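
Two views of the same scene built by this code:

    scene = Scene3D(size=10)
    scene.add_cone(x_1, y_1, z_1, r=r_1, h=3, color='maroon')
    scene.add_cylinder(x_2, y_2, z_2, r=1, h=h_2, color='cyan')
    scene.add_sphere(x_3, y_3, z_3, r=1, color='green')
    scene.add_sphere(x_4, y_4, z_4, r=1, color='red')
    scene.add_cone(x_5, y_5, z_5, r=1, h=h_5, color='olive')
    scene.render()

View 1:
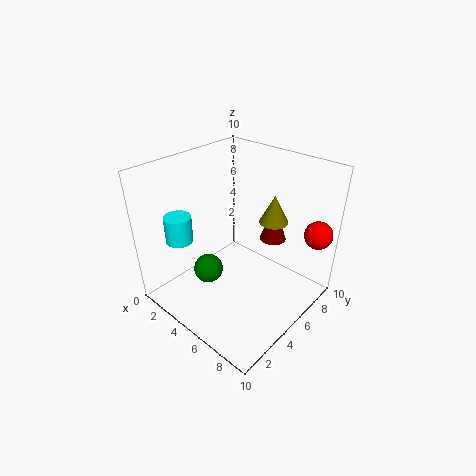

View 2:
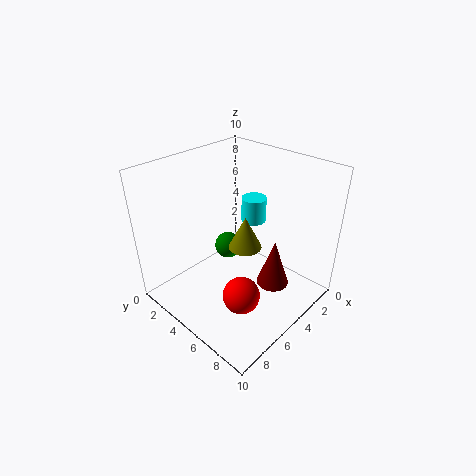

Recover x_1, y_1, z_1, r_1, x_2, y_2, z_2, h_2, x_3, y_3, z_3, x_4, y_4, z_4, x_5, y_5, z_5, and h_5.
x_1 = 5.5
y_1 = 8.5
z_1 = 3.5
r_1 = 1
x_2 = 1
y_2 = 3
z_2 = 4
h_2 = 2
x_3 = 4
y_3 = 3
z_3 = 3
x_4 = 9
y_4 = 9
z_4 = 5
x_5 = 6.5
y_5 = 7
z_5 = 6
h_5 = 2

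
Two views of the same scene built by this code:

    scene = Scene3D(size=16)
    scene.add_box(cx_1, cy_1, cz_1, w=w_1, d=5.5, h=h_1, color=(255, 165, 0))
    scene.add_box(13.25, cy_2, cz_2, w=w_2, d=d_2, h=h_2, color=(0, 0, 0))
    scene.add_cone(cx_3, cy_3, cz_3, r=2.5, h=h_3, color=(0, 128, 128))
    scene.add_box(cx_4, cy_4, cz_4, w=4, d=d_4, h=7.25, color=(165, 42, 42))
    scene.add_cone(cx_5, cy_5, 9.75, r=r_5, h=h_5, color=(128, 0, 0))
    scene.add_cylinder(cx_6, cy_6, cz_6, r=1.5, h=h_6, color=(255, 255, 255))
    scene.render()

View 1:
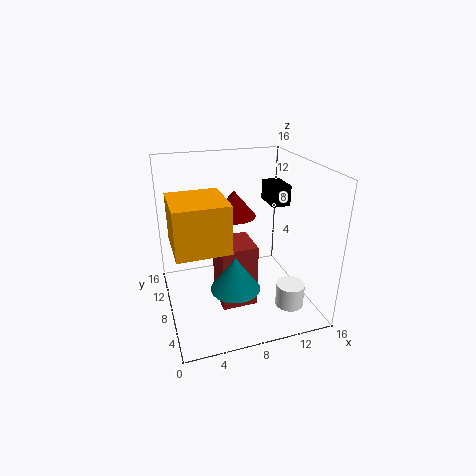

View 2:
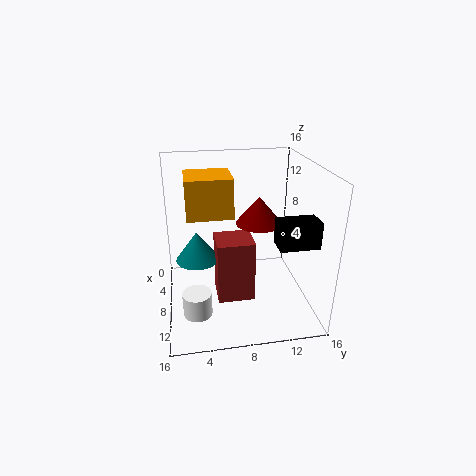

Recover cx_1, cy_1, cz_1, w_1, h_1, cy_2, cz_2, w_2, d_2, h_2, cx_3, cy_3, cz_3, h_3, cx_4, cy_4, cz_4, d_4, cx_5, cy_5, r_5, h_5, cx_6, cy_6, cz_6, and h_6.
cx_1 = 0.5
cy_1 = 2.5
cz_1 = 9.25
w_1 = 5.25
h_1 = 4.75
cy_2 = 10.5
cz_2 = 10
w_2 = 2.25
d_2 = 3.75
h_2 = 2.5
cx_3 = 6.25
cy_3 = 3.5
cz_3 = 4.75
h_3 = 3.5
cx_4 = 5.5
cy_4 = 5.5
cz_4 = 0.5
d_4 = 4.25
cx_5 = 8.25
cy_5 = 10.25
r_5 = 2.5
h_5 = 3
cx_6 = 12.25
cy_6 = 3
cz_6 = 1.75
h_6 = 2.5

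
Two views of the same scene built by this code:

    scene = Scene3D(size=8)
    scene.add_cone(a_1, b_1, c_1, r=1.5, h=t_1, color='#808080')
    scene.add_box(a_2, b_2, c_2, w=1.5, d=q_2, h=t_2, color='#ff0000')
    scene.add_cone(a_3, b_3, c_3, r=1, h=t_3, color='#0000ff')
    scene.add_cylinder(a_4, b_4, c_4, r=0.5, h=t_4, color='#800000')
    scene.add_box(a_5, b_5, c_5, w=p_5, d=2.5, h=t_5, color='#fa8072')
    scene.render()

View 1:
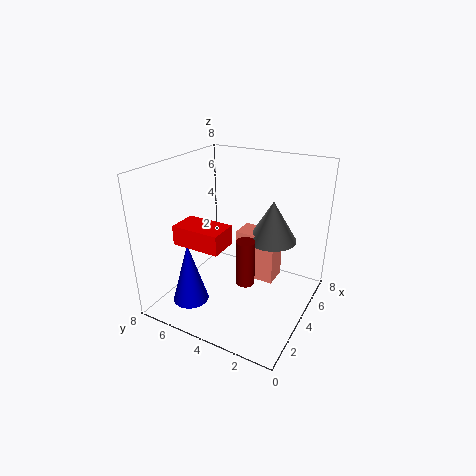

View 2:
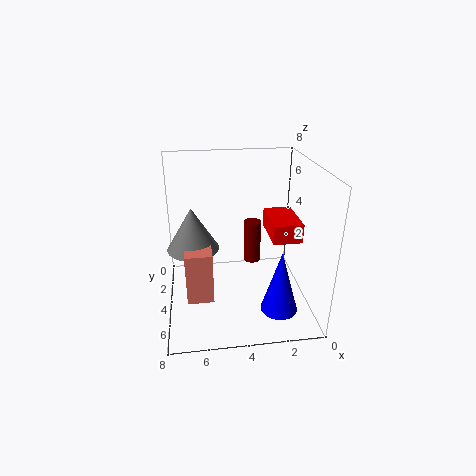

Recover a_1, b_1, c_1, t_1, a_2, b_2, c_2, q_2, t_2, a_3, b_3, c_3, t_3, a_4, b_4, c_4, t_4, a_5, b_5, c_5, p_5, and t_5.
a_1 = 6.5, b_1 = 3, c_1 = 3, t_1 = 2.5, a_2 = 1, b_2 = 3.5, c_2 = 4.5, q_2 = 2.5, t_2 = 1, a_3 = 2, b_3 = 6, c_3 = 0.5, t_3 = 3.5, a_4 = 3, b_4 = 3, c_4 = 2, t_4 = 2.5, a_5 = 5.5, b_5 = 2.5, c_5 = 0.5, p_5 = 1.5, t_5 = 3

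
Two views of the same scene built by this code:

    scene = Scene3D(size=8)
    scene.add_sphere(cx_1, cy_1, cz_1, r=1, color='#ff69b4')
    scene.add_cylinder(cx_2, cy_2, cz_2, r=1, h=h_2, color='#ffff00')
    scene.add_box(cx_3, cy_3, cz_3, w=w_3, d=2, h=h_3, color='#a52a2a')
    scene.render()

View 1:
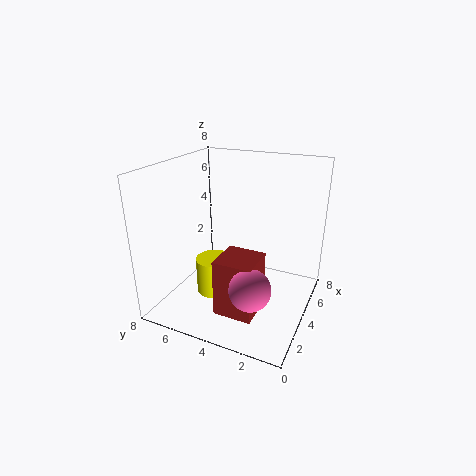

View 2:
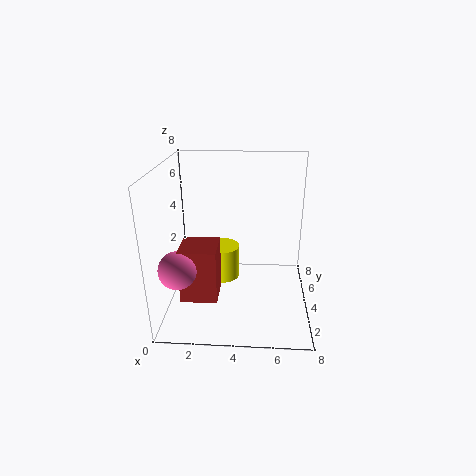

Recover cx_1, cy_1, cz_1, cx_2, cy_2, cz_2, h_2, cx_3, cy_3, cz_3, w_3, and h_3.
cx_1 = 1, cy_1 = 2, cz_1 = 3, cx_2 = 3, cy_2 = 5, cz_2 = 1, h_2 = 2, cx_3 = 1, cy_3 = 2, cz_3 = 1, w_3 = 2, h_3 = 3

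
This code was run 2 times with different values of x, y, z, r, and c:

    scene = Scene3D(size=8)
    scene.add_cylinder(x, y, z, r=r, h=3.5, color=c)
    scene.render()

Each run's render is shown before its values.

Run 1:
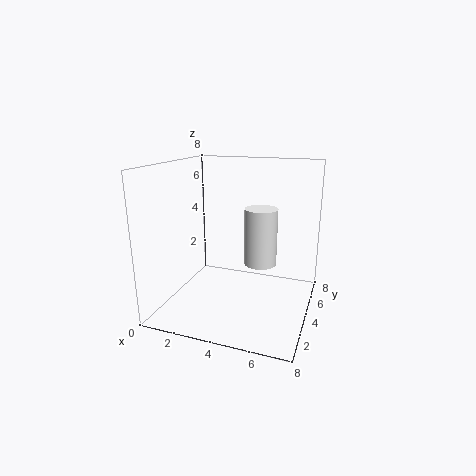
x = 4.75; y = 6; z = 1.75; r = 1; c = 'white'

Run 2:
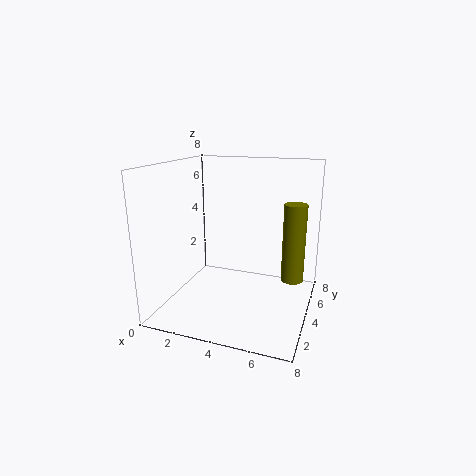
x = 7.5; y = 1.5; z = 3.25; r = 0.5; c = 'olive'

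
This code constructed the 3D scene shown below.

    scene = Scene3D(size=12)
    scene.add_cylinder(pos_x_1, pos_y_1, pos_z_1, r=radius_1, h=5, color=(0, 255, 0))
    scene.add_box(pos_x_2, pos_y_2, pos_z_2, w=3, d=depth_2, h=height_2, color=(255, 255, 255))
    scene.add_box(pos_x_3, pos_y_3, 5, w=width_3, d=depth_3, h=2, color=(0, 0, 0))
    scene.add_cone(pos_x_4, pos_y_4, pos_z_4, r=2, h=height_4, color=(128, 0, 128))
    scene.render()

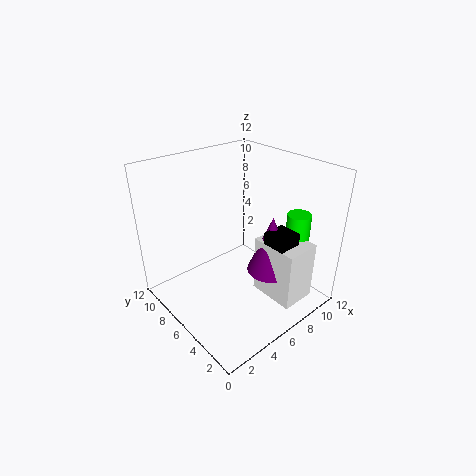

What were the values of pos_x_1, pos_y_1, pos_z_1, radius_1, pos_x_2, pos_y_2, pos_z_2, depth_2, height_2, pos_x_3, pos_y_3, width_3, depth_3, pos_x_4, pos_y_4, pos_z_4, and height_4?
pos_x_1 = 10
pos_y_1 = 3
pos_z_1 = 3
radius_1 = 1
pos_x_2 = 7
pos_y_2 = 1
pos_z_2 = 1
depth_2 = 4
height_2 = 5
pos_x_3 = 7
pos_y_3 = 2
width_3 = 2
depth_3 = 2
pos_x_4 = 8
pos_y_4 = 4
pos_z_4 = 3
height_4 = 5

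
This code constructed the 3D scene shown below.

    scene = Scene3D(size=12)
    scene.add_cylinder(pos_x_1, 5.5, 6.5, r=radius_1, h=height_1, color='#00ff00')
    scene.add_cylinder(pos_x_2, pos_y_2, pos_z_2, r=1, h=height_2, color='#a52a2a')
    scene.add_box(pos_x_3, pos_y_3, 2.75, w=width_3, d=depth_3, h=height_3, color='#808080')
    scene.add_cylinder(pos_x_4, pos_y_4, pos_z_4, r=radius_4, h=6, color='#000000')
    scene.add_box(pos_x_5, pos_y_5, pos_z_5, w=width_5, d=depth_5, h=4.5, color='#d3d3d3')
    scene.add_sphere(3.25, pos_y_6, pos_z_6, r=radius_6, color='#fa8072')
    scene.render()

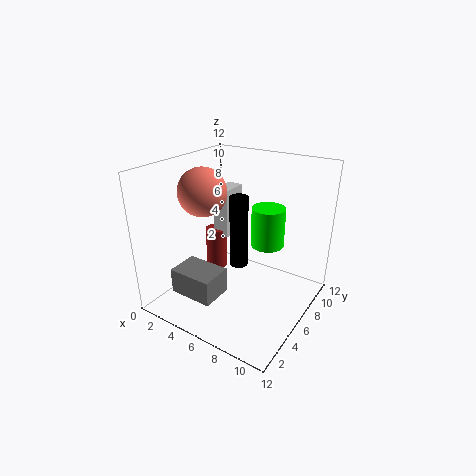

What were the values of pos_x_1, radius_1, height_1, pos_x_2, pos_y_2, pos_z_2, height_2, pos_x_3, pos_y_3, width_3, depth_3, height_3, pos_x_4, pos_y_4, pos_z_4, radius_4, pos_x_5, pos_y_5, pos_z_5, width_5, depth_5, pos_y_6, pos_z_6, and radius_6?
pos_x_1 = 9
radius_1 = 1.25
height_1 = 3
pos_x_2 = 2
pos_y_2 = 8.25
pos_z_2 = 1
height_2 = 4
pos_x_3 = 3.25
pos_y_3 = 0.75
width_3 = 3.5
depth_3 = 2.5
height_3 = 2
pos_x_4 = 6.25
pos_y_4 = 5.75
pos_z_4 = 3.75
radius_4 = 0.75
pos_x_5 = 2
pos_y_5 = 8
pos_z_5 = 4.5
width_5 = 1.5
depth_5 = 2.5
pos_y_6 = 5
pos_z_6 = 9.75
radius_6 = 2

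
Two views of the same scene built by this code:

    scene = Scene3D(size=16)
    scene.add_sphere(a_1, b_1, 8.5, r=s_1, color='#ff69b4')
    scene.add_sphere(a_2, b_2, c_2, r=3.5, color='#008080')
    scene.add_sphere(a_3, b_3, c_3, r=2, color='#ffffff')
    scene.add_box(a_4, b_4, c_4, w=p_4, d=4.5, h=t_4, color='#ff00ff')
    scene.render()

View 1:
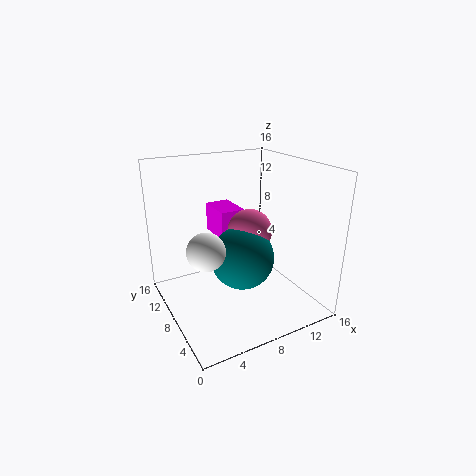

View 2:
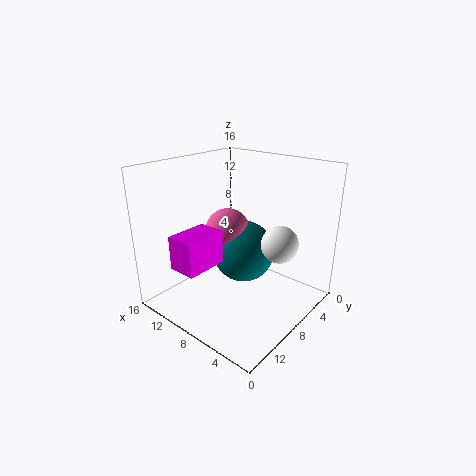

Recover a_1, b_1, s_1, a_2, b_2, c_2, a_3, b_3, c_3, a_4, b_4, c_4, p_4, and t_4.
a_1 = 9.5
b_1 = 8
s_1 = 2.5
a_2 = 8
b_2 = 7
c_2 = 6
a_3 = 3.5
b_3 = 6.5
c_3 = 8
a_4 = 7.5
b_4 = 11
c_4 = 6.5
p_4 = 3
t_4 = 3.5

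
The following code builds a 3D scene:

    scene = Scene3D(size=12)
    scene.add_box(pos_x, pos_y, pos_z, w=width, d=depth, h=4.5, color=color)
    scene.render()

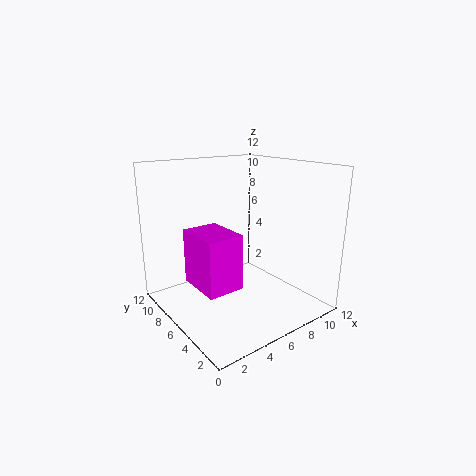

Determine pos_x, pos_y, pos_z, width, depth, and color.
pos_x = 2, pos_y = 4, pos_z = 2.5, width = 3, depth = 4, color = 'magenta'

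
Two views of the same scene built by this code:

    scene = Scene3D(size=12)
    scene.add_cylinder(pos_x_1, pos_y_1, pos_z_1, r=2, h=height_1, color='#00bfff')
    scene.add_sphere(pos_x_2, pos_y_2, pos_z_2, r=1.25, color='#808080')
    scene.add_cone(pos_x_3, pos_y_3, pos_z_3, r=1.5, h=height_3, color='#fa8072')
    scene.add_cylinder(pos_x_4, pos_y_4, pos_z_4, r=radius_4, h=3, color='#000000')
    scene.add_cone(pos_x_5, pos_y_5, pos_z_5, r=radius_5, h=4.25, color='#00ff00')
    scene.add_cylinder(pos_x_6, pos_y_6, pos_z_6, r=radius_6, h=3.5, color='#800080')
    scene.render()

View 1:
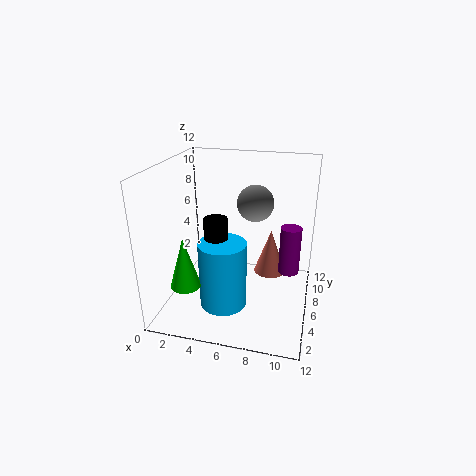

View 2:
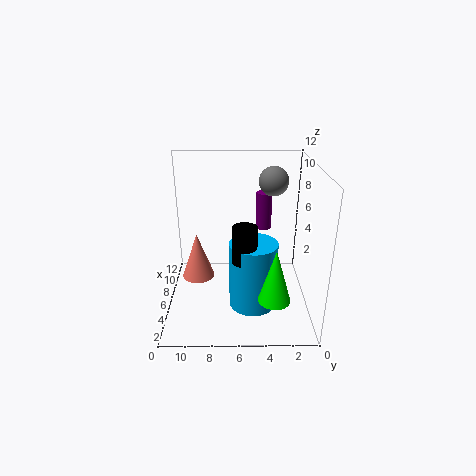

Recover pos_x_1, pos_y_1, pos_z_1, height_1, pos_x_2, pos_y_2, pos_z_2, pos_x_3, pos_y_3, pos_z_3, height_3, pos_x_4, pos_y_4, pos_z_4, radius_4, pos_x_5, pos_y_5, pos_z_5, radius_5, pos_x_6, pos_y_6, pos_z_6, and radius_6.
pos_x_1 = 5
pos_y_1 = 4.75
pos_z_1 = 0.25
height_1 = 5.75
pos_x_2 = 8
pos_y_2 = 3
pos_z_2 = 10.25
pos_x_3 = 8.25
pos_y_3 = 9.75
pos_z_3 = 1
height_3 = 4.25
pos_x_4 = 4.25
pos_y_4 = 5.5
pos_z_4 = 4.75
radius_4 = 1
pos_x_5 = 2.25
pos_y_5 = 3.25
pos_z_5 = 2.5
radius_5 = 1.25
pos_x_6 = 10.5
pos_y_6 = 3.5
pos_z_6 = 5
radius_6 = 0.75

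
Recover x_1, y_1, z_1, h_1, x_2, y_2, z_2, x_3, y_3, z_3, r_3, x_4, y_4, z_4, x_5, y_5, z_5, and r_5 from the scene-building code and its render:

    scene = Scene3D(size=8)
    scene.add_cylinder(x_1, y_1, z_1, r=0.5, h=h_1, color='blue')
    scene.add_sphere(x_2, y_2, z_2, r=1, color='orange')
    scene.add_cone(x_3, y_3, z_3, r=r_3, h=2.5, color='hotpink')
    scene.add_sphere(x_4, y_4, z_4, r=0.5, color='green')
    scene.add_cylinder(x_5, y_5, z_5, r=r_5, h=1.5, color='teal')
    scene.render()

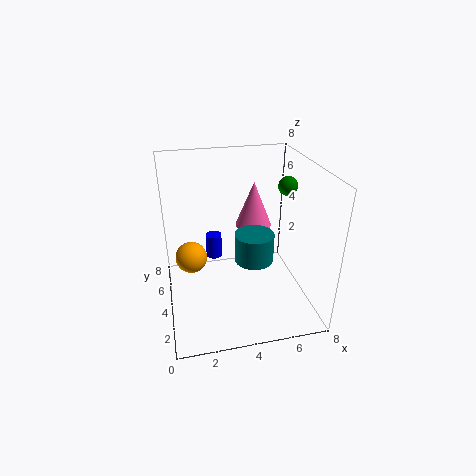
x_1 = 3
y_1 = 6.5
z_1 = 1.5
h_1 = 1.5
x_2 = 1.5
y_2 = 6.5
z_2 = 1.5
x_3 = 5
y_3 = 4.5
z_3 = 4.5
r_3 = 1
x_4 = 6.5
y_4 = 3.5
z_4 = 7
x_5 = 4.5
y_5 = 2.5
z_5 = 3.5
r_5 = 1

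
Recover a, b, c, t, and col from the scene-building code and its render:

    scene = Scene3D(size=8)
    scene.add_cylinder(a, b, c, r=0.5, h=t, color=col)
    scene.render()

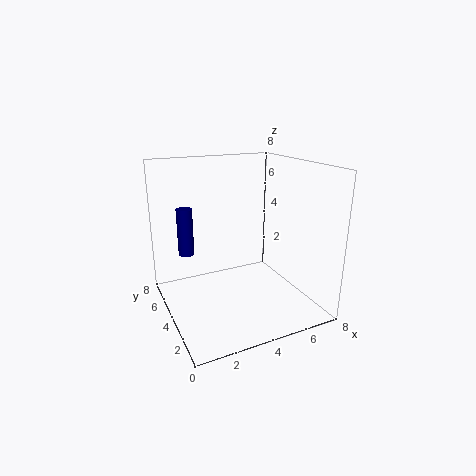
a = 2, b = 7.5, c = 2, t = 3, col = 'navy'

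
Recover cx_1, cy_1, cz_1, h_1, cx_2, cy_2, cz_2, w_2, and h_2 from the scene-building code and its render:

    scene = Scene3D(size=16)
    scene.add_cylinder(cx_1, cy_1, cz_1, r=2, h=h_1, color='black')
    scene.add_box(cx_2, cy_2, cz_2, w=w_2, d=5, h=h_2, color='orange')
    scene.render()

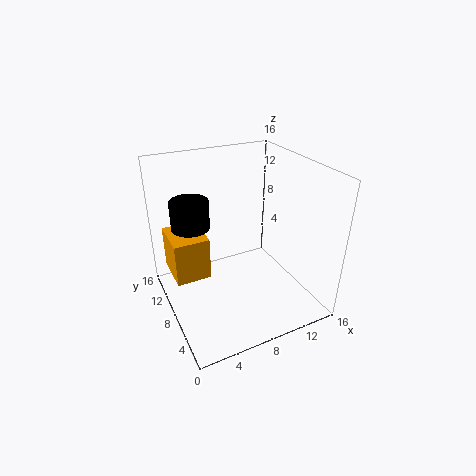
cx_1 = 3; cy_1 = 9; cz_1 = 10; h_1 = 3; cx_2 = 1; cy_2 = 9; cz_2 = 3; w_2 = 4; h_2 = 5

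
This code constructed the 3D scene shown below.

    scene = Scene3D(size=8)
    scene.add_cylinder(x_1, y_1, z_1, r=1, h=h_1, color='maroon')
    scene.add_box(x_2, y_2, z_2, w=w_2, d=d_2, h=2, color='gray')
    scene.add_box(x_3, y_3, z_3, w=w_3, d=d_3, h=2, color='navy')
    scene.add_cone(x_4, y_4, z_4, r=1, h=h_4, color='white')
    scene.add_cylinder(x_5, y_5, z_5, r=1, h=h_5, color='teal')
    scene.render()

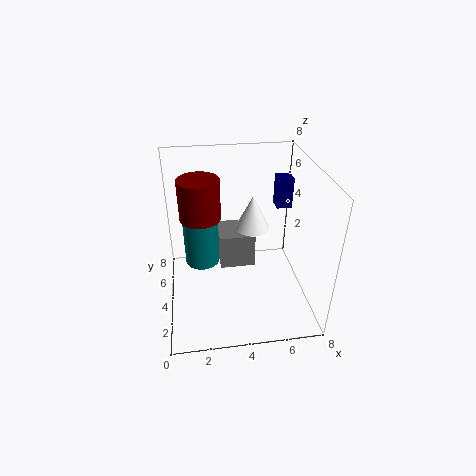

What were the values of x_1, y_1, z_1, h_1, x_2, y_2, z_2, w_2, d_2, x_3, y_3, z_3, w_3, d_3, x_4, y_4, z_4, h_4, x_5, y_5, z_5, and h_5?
x_1 = 2; y_1 = 3; z_1 = 6; h_1 = 2; x_2 = 3; y_2 = 4; z_2 = 2; w_2 = 2; d_2 = 2; x_3 = 7; y_3 = 7; z_3 = 4; w_3 = 1; d_3 = 1; x_4 = 5; y_4 = 5; z_4 = 4; h_4 = 2; x_5 = 2; y_5 = 5; z_5 = 2; h_5 = 3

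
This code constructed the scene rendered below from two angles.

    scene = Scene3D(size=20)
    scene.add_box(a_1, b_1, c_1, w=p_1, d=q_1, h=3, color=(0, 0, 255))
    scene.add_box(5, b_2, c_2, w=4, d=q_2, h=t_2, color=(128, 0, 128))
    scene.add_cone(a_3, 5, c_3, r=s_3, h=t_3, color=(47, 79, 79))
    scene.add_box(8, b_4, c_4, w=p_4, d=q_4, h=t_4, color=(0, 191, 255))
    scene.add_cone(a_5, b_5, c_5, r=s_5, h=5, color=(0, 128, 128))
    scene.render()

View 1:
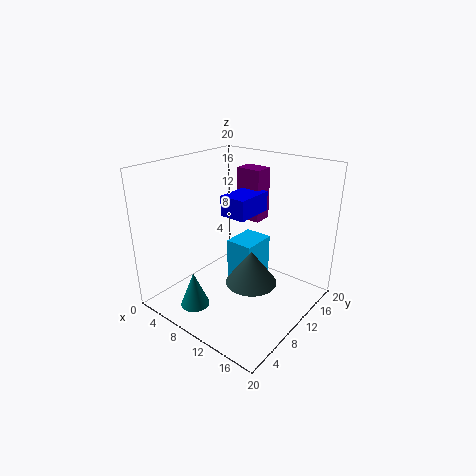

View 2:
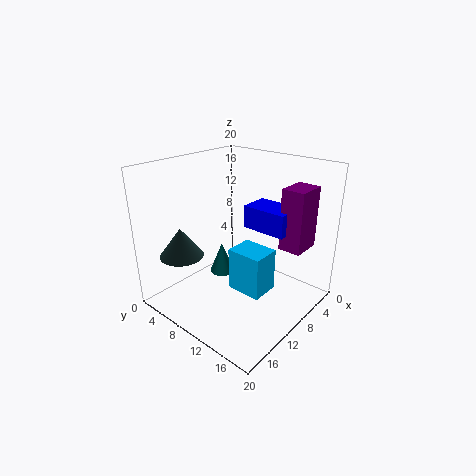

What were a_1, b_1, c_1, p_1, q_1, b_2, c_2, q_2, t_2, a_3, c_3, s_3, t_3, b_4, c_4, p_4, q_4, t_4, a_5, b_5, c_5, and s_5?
a_1 = 6, b_1 = 11, c_1 = 12, p_1 = 4, q_1 = 6, b_2 = 16, c_2 = 10, q_2 = 3, t_2 = 8, a_3 = 16, c_3 = 8, s_3 = 3, t_3 = 4, b_4 = 10, c_4 = 3, p_4 = 4, q_4 = 5, t_4 = 6, a_5 = 7, b_5 = 4, c_5 = 1, s_5 = 2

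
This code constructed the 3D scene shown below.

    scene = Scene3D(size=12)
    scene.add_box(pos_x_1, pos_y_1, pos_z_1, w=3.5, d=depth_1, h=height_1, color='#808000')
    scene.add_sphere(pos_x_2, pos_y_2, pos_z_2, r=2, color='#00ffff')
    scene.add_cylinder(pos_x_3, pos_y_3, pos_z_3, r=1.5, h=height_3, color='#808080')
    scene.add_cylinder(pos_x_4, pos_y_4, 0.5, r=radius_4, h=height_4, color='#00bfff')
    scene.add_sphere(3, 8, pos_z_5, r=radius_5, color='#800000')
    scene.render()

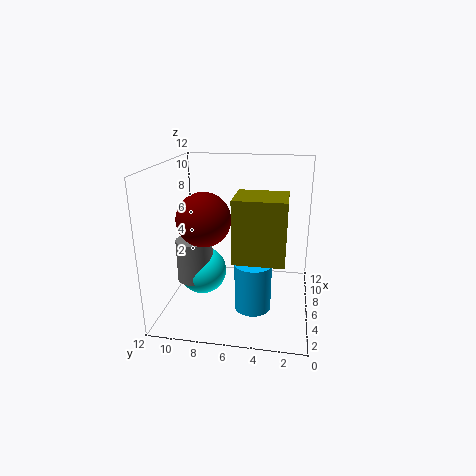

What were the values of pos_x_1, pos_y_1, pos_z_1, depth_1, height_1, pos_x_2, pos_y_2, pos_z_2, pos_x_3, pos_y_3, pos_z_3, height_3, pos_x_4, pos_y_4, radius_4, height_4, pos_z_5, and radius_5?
pos_x_1 = 3
pos_y_1 = 2
pos_z_1 = 5
depth_1 = 4
height_1 = 5
pos_x_2 = 5.5
pos_y_2 = 9
pos_z_2 = 3
pos_x_3 = 5
pos_y_3 = 9.5
pos_z_3 = 2.5
height_3 = 3.5
pos_x_4 = 4.5
pos_y_4 = 4.5
radius_4 = 1.5
height_4 = 4
pos_z_5 = 8.5
radius_5 = 2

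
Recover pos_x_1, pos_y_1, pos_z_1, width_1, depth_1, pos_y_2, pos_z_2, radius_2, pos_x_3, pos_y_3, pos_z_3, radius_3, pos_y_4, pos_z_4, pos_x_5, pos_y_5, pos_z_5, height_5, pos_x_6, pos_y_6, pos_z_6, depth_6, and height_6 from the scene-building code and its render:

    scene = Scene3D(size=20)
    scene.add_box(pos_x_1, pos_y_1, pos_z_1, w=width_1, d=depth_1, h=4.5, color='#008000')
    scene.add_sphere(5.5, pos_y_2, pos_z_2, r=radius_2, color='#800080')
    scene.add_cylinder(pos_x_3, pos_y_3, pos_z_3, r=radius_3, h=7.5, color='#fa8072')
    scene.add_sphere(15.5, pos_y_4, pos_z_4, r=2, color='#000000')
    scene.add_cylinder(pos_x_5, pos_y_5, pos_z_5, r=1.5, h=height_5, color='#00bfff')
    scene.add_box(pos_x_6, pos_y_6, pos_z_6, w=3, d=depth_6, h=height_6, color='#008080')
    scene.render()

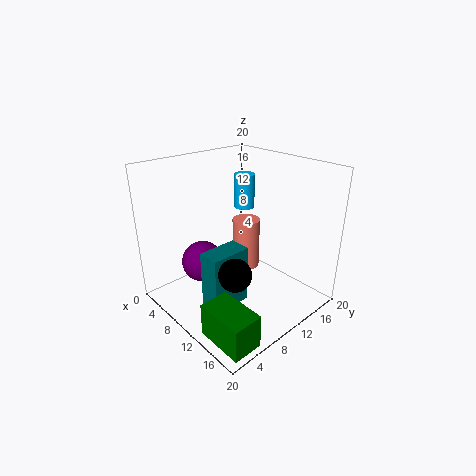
pos_x_1 = 13; pos_y_1 = 1; pos_z_1 = 0.5; width_1 = 6.5; depth_1 = 4; pos_y_2 = 7; pos_z_2 = 5.5; radius_2 = 3; pos_x_3 = 8.5; pos_y_3 = 13; pos_z_3 = 4; radius_3 = 2; pos_y_4 = 4.5; pos_z_4 = 9; pos_x_5 = 6.5; pos_y_5 = 14.5; pos_z_5 = 12.5; height_5 = 5; pos_x_6 = 10; pos_y_6 = 3.5; pos_z_6 = 2; depth_6 = 5.5; height_6 = 8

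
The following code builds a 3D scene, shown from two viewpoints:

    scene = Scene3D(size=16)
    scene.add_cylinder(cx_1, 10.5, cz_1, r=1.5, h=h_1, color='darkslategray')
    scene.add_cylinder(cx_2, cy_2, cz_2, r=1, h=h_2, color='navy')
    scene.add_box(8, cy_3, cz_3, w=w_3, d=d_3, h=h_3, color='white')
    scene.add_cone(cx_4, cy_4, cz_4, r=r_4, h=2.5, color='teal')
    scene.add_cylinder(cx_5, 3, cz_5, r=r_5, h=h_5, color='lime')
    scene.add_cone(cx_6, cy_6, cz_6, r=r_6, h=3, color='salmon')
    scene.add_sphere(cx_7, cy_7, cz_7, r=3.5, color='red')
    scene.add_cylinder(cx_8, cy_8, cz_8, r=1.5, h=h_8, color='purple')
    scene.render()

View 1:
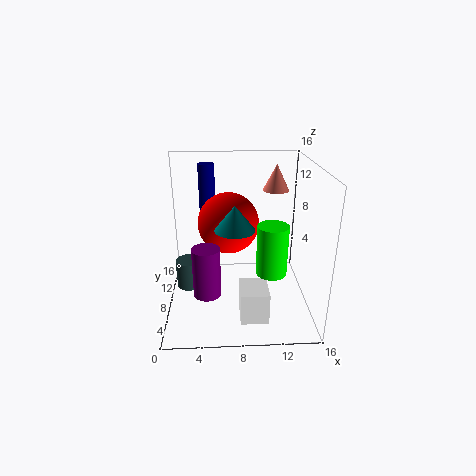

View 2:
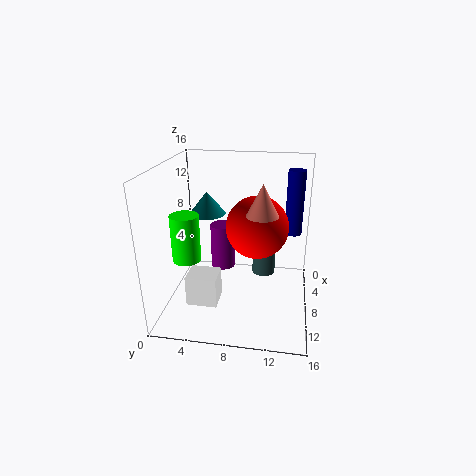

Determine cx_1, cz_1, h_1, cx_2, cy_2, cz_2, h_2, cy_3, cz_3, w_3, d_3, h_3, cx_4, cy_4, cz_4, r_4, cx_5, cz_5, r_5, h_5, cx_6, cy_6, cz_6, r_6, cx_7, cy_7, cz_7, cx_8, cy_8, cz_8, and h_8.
cx_1 = 2
cz_1 = 0.5
h_1 = 3.5
cx_2 = 4.5
cy_2 = 14
cz_2 = 7.5
h_2 = 7.5
cy_3 = 2.5
cz_3 = 0.5
w_3 = 3
d_3 = 3.5
h_3 = 3.5
cx_4 = 7.5
cy_4 = 4.5
cz_4 = 10.5
r_4 = 2
cx_5 = 11
cz_5 = 6.5
r_5 = 1.5
h_5 = 5
cx_6 = 12.5
cy_6 = 11
cz_6 = 12.5
r_6 = 1.5
cx_7 = 7
cy_7 = 10
cz_7 = 9
cx_8 = 4.5
cy_8 = 5.5
cz_8 = 2.5
h_8 = 5.5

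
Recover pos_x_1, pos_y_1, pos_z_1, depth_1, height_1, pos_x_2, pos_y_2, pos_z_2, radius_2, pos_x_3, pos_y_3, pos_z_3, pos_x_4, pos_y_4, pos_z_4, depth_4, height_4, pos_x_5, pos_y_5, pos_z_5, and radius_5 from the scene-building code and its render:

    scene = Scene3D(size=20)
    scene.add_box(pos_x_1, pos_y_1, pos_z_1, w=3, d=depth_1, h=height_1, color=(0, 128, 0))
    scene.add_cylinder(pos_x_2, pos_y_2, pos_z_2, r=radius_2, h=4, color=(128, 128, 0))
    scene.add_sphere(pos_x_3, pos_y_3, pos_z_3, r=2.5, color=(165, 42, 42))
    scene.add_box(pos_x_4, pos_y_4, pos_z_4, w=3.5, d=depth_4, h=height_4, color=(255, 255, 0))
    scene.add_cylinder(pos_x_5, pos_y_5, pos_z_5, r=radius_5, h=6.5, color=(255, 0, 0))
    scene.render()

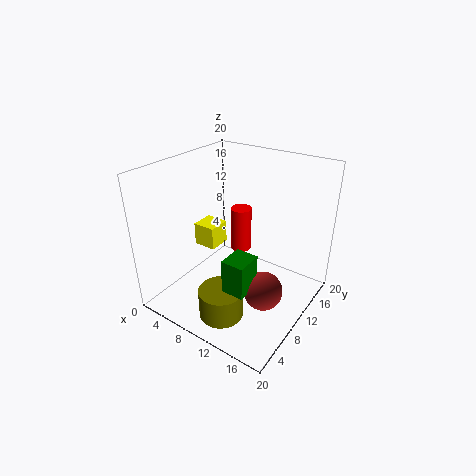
pos_x_1 = 12
pos_y_1 = 3.5
pos_z_1 = 6
depth_1 = 3.5
height_1 = 4.5
pos_x_2 = 11
pos_y_2 = 4.5
pos_z_2 = 1
radius_2 = 3
pos_x_3 = 16
pos_y_3 = 7
pos_z_3 = 5.5
pos_x_4 = 1.5
pos_y_4 = 10.5
pos_z_4 = 6
depth_4 = 3.5
height_4 = 3.5
pos_x_5 = 8.5
pos_y_5 = 13
pos_z_5 = 6.5
radius_5 = 1.5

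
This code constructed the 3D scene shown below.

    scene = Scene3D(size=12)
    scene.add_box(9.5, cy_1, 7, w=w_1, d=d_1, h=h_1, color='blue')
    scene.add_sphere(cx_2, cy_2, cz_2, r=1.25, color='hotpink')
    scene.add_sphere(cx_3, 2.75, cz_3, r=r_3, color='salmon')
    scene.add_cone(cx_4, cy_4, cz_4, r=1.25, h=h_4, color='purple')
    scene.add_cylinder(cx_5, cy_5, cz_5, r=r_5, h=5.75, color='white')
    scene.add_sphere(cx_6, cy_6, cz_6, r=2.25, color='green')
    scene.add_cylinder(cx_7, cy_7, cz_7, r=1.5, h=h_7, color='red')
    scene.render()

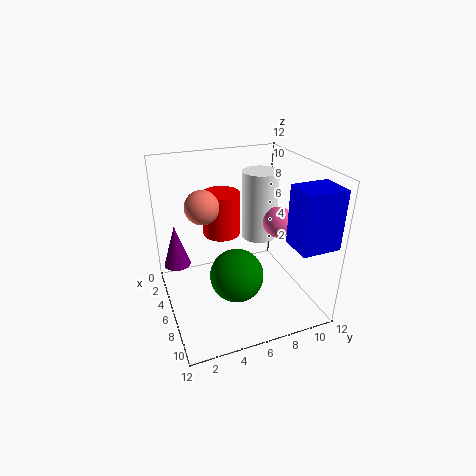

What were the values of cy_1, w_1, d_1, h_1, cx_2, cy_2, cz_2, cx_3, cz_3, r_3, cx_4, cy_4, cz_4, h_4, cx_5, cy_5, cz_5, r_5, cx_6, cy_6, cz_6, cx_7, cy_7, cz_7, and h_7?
cy_1 = 8.5, w_1 = 2.5, d_1 = 3, h_1 = 4.5, cx_2 = 7.25, cy_2 = 9, cz_2 = 7.5, cx_3 = 7.25, cz_3 = 9.75, r_3 = 1.25, cx_4 = 1.5, cy_4 = 1.5, cz_4 = 1.75, h_4 = 4, cx_5 = 5.25, cy_5 = 8.25, cz_5 = 5.5, r_5 = 1.5, cx_6 = 7, cy_6 = 5.5, cz_6 = 3, cx_7 = 5.5, cy_7 = 4.75, cz_7 = 6.5, h_7 = 3.5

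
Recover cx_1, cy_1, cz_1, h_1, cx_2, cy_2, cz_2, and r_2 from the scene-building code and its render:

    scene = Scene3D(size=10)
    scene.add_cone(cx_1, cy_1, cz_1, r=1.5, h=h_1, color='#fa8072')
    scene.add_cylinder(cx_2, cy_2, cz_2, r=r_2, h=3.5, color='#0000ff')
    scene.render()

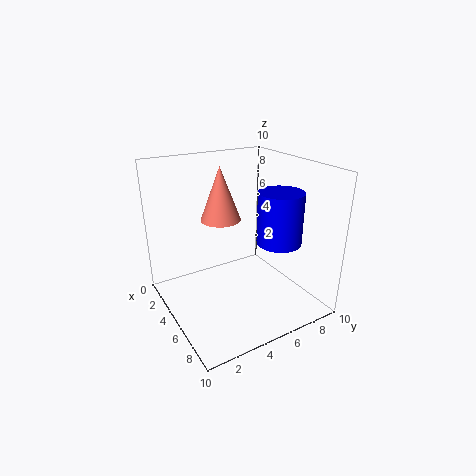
cx_1 = 2.5
cy_1 = 5
cz_1 = 5.5
h_1 = 4
cx_2 = 7
cy_2 = 7
cz_2 = 5
r_2 = 1.5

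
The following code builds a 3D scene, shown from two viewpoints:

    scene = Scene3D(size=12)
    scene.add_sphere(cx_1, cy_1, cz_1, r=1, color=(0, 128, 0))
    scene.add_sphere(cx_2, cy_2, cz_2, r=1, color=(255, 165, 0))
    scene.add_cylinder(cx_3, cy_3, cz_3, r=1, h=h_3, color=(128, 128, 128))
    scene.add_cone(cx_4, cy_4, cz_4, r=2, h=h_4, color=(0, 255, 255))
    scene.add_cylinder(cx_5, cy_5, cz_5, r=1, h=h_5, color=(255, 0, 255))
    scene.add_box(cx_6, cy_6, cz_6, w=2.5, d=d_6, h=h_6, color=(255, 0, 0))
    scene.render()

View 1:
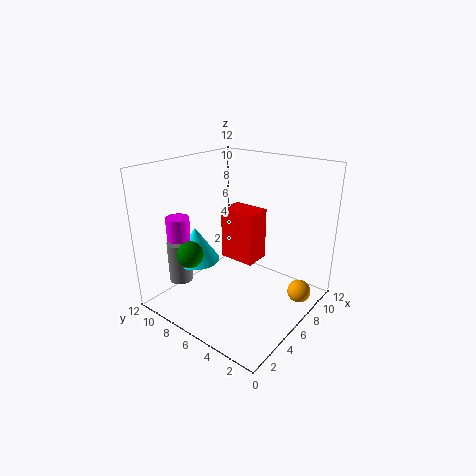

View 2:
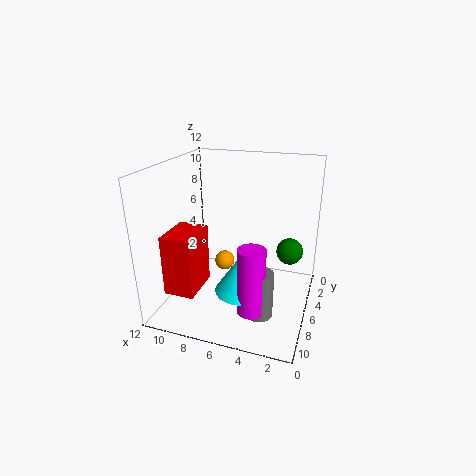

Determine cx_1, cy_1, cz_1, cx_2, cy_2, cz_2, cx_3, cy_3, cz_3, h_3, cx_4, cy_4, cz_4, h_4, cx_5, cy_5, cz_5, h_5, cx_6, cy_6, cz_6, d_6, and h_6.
cx_1 = 1.5, cy_1 = 7, cz_1 = 6, cx_2 = 9, cy_2 = 1.5, cz_2 = 1, cx_3 = 3, cy_3 = 10, cz_3 = 2, h_3 = 3.5, cx_4 = 4.5, cy_4 = 9.5, cz_4 = 3.5, h_4 = 3, cx_5 = 3.5, cy_5 = 10.5, cz_5 = 2.5, h_5 = 5, cx_6 = 8.5, cy_6 = 6.5, cz_6 = 2, d_6 = 3.5, h_6 = 5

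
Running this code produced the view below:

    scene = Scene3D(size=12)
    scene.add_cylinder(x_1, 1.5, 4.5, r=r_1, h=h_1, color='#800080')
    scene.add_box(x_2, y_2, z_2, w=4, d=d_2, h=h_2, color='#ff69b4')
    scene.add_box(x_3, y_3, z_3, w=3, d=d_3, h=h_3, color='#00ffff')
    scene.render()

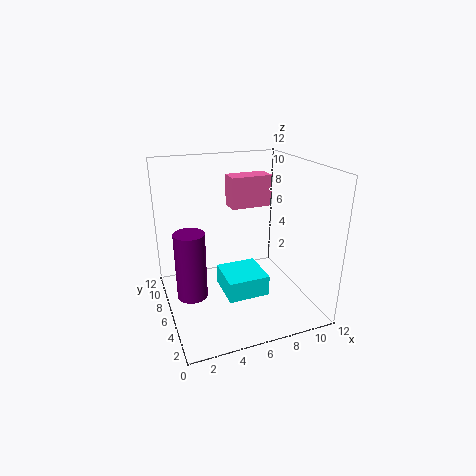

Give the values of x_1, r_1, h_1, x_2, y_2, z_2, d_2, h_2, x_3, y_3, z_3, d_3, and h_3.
x_1 = 1
r_1 = 1
h_1 = 4.5
x_2 = 7
y_2 = 10
z_2 = 7
d_2 = 2
h_2 = 3
x_3 = 3.5
y_3 = 1
z_3 = 3.5
d_3 = 3
h_3 = 1.5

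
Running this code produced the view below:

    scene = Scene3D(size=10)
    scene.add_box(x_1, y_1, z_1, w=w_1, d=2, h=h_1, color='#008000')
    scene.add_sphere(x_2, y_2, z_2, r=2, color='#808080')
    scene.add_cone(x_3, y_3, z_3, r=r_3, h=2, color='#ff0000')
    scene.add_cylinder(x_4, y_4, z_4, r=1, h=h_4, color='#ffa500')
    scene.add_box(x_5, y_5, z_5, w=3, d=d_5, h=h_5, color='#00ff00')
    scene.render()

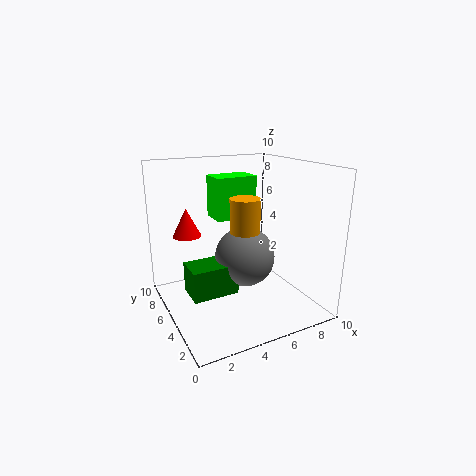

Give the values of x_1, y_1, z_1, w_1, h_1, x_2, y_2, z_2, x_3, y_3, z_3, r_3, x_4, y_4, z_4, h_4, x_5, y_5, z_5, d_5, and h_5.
x_1 = 1, y_1 = 3, z_1 = 2, w_1 = 3, h_1 = 2, x_2 = 5, y_2 = 4, z_2 = 4, x_3 = 2, y_3 = 7, z_3 = 5, r_3 = 1, x_4 = 5, y_4 = 4, z_4 = 5, h_4 = 3, x_5 = 4, y_5 = 6, z_5 = 6, d_5 = 2, h_5 = 3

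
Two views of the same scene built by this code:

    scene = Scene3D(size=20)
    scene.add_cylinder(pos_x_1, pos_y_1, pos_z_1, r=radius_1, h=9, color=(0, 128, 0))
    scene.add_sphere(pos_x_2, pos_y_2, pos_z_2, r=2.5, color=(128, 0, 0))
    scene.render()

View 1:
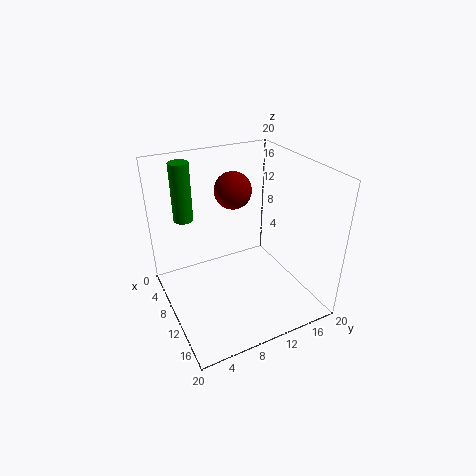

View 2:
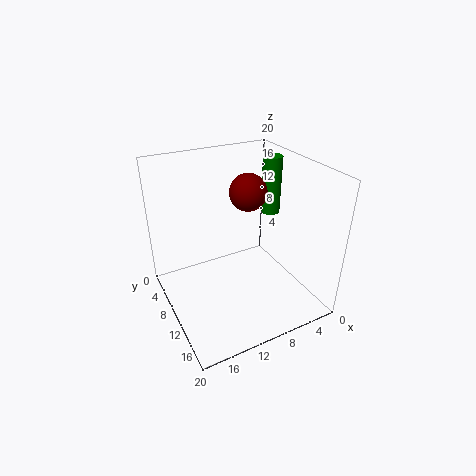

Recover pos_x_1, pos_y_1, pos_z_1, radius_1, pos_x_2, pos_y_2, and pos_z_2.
pos_x_1 = 1.5, pos_y_1 = 5, pos_z_1 = 10, radius_1 = 1.5, pos_x_2 = 8.5, pos_y_2 = 10, pos_z_2 = 16.5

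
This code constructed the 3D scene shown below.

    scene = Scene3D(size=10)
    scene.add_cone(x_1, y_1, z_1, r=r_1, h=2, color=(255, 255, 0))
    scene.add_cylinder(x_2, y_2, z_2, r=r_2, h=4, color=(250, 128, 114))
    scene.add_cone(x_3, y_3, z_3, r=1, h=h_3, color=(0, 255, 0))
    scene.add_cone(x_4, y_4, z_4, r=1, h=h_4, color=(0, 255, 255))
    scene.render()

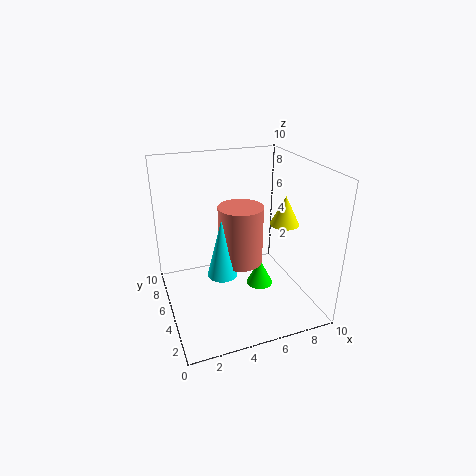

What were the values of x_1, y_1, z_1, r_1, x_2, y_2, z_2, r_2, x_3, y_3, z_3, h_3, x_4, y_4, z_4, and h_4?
x_1 = 8, y_1 = 4, z_1 = 6, r_1 = 1, x_2 = 5, y_2 = 4.5, z_2 = 3.5, r_2 = 1.5, x_3 = 7, y_3 = 5.5, z_3 = 0.5, h_3 = 2, x_4 = 3.5, y_4 = 4, z_4 = 3, h_4 = 4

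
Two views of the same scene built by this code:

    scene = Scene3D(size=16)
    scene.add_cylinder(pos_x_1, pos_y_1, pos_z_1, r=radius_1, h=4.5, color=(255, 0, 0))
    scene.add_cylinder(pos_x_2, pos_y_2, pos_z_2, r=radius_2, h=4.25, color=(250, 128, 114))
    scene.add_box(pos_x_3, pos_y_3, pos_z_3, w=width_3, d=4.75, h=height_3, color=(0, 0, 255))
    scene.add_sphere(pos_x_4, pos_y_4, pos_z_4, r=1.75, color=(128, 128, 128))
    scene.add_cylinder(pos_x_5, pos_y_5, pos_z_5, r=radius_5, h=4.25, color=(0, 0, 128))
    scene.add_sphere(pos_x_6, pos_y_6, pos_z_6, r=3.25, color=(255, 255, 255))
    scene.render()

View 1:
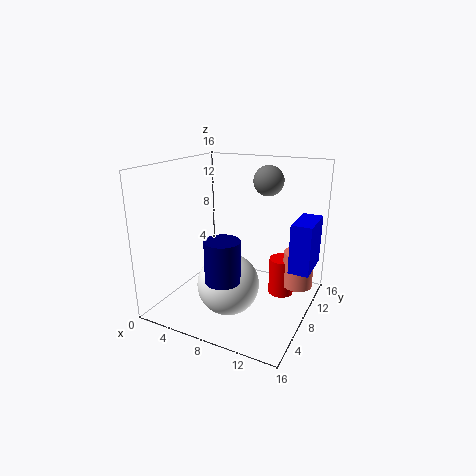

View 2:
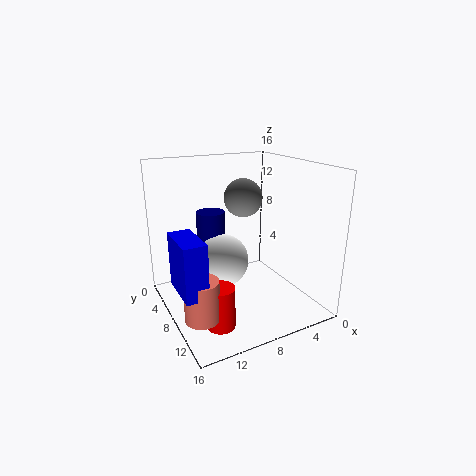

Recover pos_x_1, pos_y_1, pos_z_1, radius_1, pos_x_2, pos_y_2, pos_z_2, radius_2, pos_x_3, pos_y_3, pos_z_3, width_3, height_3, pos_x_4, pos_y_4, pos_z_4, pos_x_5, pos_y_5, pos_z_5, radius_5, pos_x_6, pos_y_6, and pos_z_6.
pos_x_1 = 12
pos_y_1 = 11.75
pos_z_1 = 0.25
radius_1 = 1.5
pos_x_2 = 14
pos_y_2 = 11.75
pos_z_2 = 1.75
radius_2 = 1.75
pos_x_3 = 13.75
pos_y_3 = 8.5
pos_z_3 = 4.75
width_3 = 2.25
height_3 = 5.5
pos_x_4 = 9.75
pos_y_4 = 12.25
pos_z_4 = 13.75
pos_x_5 = 9
pos_y_5 = 2.75
pos_z_5 = 5.5
radius_5 = 1.75
pos_x_6 = 8.5
pos_y_6 = 4.75
pos_z_6 = 4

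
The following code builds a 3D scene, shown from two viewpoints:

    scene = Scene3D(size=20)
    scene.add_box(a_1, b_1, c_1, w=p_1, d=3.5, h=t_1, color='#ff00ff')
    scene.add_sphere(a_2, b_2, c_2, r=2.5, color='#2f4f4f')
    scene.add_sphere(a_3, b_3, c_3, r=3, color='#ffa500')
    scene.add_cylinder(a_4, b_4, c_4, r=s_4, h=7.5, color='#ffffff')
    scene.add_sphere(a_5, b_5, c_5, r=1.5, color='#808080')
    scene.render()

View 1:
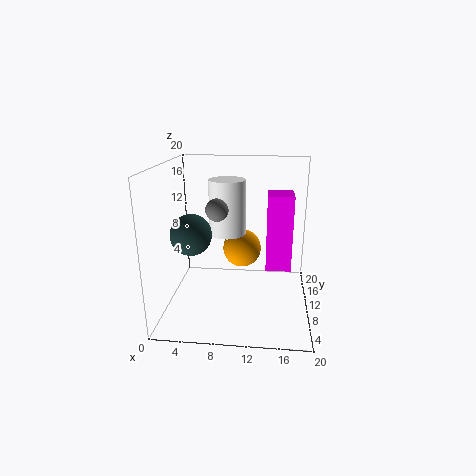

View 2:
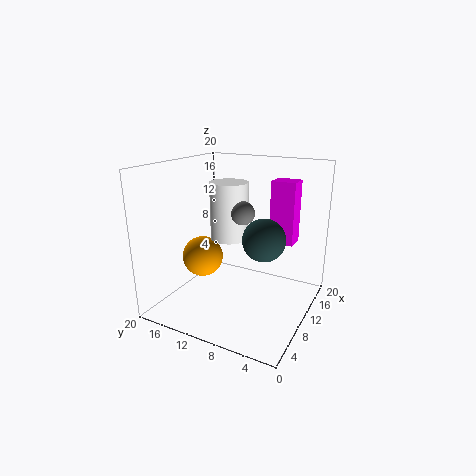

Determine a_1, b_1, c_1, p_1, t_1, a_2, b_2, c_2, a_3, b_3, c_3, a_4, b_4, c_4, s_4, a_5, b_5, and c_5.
a_1 = 14
b_1 = 3.5
c_1 = 8.5
p_1 = 3
t_1 = 9
a_2 = 5
b_2 = 4
c_2 = 12.5
a_3 = 10
b_3 = 16
c_3 = 6
a_4 = 8.5
b_4 = 10.5
c_4 = 10.5
s_4 = 2.5
a_5 = 7.5
b_5 = 8
c_5 = 14.5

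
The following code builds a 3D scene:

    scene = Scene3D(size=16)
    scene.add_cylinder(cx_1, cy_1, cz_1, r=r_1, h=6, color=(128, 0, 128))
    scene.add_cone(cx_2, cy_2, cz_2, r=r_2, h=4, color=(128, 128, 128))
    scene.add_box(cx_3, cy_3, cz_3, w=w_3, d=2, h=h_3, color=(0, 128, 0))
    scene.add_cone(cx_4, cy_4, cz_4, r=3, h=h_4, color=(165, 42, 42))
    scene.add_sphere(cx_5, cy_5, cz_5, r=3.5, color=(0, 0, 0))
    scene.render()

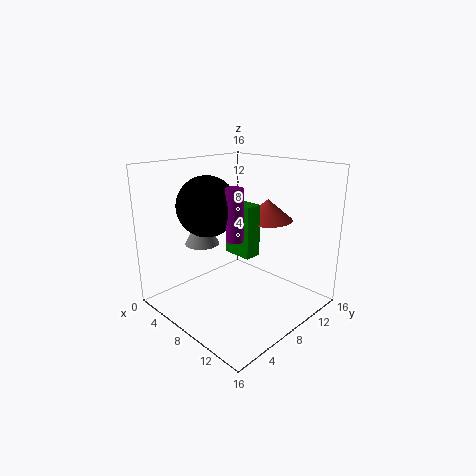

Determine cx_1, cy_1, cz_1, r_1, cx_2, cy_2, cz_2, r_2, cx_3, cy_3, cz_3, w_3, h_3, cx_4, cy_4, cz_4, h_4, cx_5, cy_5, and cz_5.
cx_1 = 7.5, cy_1 = 8, cz_1 = 7.5, r_1 = 1, cx_2 = 3.5, cy_2 = 6.5, cz_2 = 6.5, r_2 = 2, cx_3 = 5.5, cy_3 = 8.5, cz_3 = 5.5, w_3 = 3.5, h_3 = 6, cx_4 = 8, cy_4 = 13, cz_4 = 9, h_4 = 2.5, cx_5 = 4, cy_5 = 7, cz_5 = 11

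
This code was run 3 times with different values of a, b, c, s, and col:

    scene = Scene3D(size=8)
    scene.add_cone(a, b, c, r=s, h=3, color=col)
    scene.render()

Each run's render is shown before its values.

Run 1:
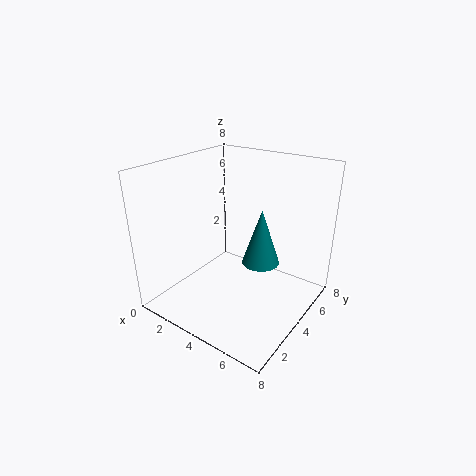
a = 5.5; b = 4; c = 3; s = 1; col = 'teal'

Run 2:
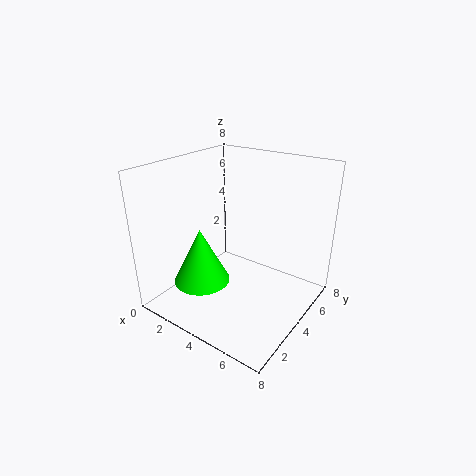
a = 3; b = 2; c = 2; s = 1.5; col = 'lime'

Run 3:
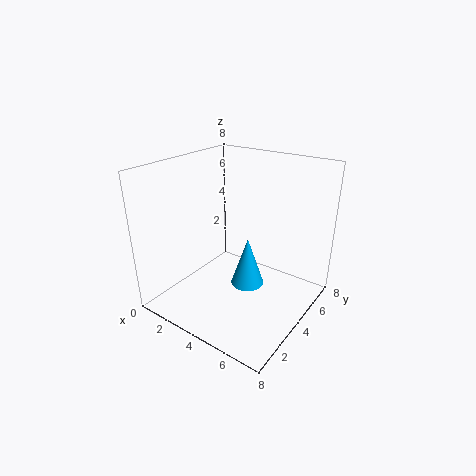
a = 4; b = 5; c = 0.5; s = 1; col = 'deepskyblue'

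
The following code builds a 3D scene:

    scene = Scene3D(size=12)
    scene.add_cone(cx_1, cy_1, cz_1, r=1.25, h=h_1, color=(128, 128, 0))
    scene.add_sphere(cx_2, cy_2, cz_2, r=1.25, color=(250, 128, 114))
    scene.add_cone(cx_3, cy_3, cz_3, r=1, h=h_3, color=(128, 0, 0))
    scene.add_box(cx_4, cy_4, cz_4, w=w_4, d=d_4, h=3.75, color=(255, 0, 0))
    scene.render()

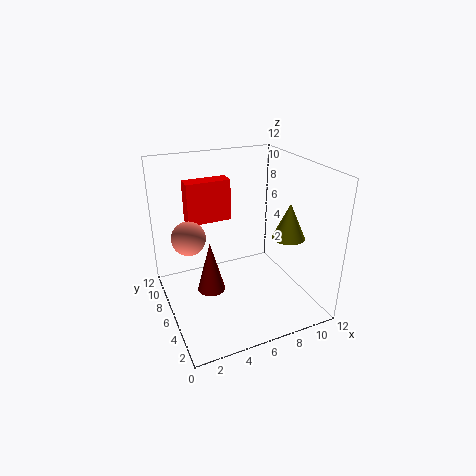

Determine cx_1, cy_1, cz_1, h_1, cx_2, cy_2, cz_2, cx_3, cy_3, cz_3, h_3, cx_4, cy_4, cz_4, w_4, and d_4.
cx_1 = 8.75; cy_1 = 2.75; cz_1 = 7; h_1 = 2.75; cx_2 = 1.5; cy_2 = 4.75; cz_2 = 7.5; cx_3 = 2.5; cy_3 = 3; cz_3 = 4; h_3 = 3.75; cx_4 = 2.75; cy_4 = 9.25; cz_4 = 6.25; w_4 = 4; d_4 = 1.5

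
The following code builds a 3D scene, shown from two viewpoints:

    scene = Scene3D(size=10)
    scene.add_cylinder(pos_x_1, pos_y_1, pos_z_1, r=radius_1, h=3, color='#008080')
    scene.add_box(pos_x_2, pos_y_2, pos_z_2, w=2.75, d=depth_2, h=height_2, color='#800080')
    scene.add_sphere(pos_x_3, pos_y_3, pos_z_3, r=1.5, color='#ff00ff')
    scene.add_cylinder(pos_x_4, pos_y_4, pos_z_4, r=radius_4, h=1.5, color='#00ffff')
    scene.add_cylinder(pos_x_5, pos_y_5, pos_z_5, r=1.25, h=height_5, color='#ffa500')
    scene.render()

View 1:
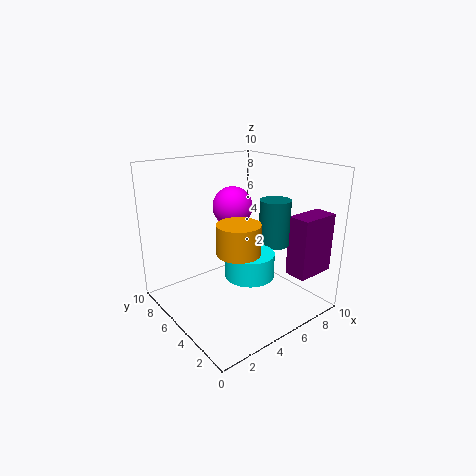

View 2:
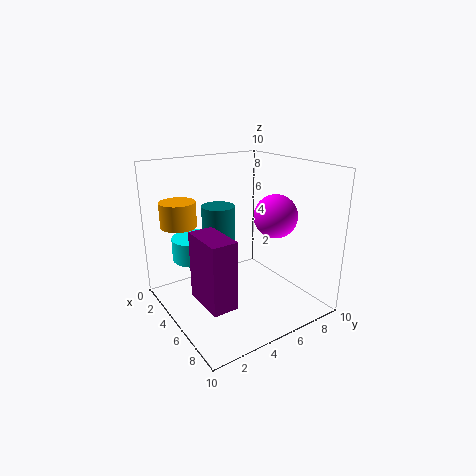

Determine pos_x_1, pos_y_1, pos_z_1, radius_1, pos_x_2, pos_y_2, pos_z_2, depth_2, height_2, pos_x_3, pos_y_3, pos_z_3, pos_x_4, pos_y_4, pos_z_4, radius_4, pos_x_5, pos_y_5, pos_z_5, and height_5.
pos_x_1 = 6.25; pos_y_1 = 2.75; pos_z_1 = 5; radius_1 = 1; pos_x_2 = 6.75; pos_y_2 = 0.5; pos_z_2 = 3; depth_2 = 1.5; height_2 = 4; pos_x_3 = 6.25; pos_y_3 = 7.25; pos_z_3 = 6.5; pos_x_4 = 3.75; pos_y_4 = 2.25; pos_z_4 = 3.75; radius_4 = 1.5; pos_x_5 = 2.5; pos_y_5 = 1.75; pos_z_5 = 5.75; height_5 = 1.75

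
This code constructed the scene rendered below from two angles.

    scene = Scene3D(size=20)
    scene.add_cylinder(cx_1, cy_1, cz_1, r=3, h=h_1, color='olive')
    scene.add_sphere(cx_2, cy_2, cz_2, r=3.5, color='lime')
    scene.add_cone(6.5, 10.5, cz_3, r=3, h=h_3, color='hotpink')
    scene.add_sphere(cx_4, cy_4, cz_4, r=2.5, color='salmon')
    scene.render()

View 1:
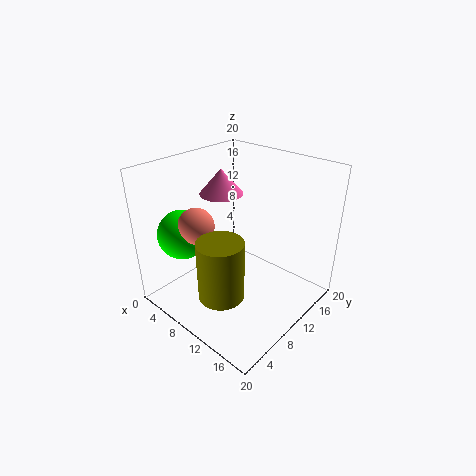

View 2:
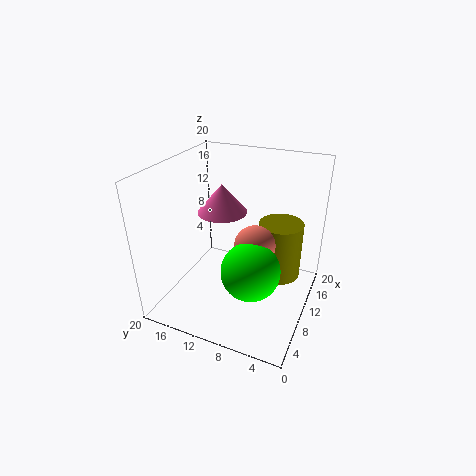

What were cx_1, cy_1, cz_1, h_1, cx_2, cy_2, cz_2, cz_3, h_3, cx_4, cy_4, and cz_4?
cx_1 = 12
cy_1 = 4.5
cz_1 = 4.5
h_1 = 8
cx_2 = 3.5
cy_2 = 5.5
cz_2 = 10
cz_3 = 15.5
h_3 = 3.5
cx_4 = 6
cy_4 = 6
cz_4 = 12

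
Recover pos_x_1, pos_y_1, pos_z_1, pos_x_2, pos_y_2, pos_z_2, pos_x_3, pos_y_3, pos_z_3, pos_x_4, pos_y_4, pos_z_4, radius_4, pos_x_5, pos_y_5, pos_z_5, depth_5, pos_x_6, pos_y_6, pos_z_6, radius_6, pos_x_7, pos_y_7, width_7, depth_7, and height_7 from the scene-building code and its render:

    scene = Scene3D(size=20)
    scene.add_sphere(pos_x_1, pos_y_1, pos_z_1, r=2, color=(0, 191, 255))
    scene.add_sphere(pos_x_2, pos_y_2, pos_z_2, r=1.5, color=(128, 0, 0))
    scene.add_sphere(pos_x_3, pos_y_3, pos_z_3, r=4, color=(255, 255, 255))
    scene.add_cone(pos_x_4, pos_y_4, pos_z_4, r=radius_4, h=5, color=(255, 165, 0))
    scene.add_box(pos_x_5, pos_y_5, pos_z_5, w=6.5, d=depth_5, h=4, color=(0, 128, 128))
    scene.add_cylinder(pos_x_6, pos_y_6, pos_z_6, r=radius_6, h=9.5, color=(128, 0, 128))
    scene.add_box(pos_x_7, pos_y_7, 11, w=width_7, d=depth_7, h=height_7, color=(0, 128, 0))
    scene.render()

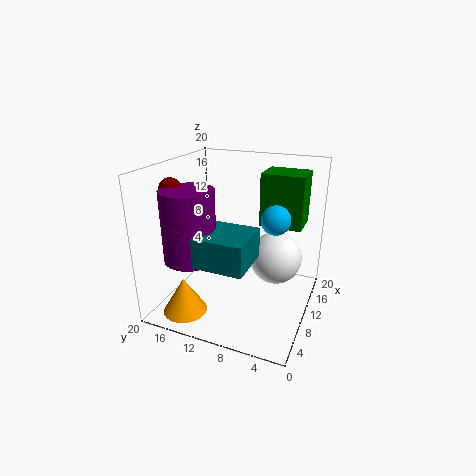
pos_x_1 = 11; pos_y_1 = 5; pos_z_1 = 13; pos_x_2 = 6.5; pos_y_2 = 18; pos_z_2 = 17; pos_x_3 = 15.5; pos_y_3 = 6; pos_z_3 = 5; pos_x_4 = 4; pos_y_4 = 15.5; pos_z_4 = 0.5; radius_4 = 3; pos_x_5 = 2.5; pos_y_5 = 6.5; pos_z_5 = 8.5; depth_5 = 6.5; pos_x_6 = 5.5; pos_y_6 = 15; pos_z_6 = 8; radius_6 = 3.5; pos_x_7 = 13; pos_y_7 = 2; width_7 = 5; depth_7 = 6; height_7 = 7.5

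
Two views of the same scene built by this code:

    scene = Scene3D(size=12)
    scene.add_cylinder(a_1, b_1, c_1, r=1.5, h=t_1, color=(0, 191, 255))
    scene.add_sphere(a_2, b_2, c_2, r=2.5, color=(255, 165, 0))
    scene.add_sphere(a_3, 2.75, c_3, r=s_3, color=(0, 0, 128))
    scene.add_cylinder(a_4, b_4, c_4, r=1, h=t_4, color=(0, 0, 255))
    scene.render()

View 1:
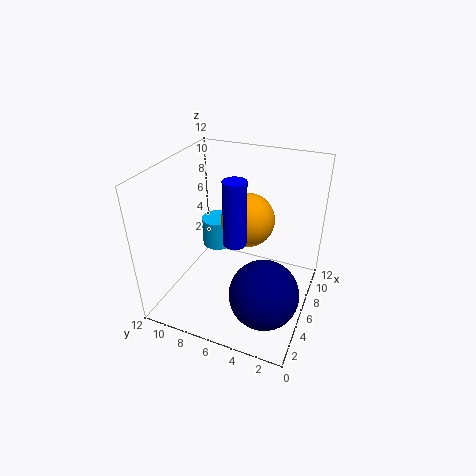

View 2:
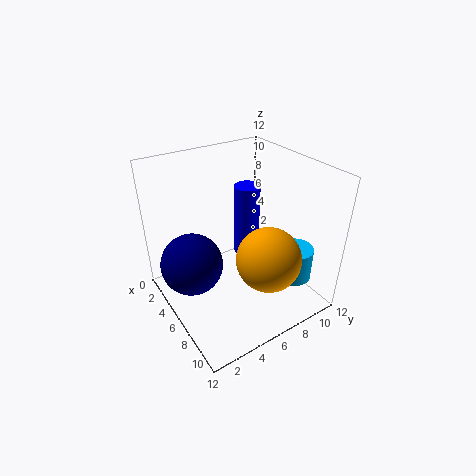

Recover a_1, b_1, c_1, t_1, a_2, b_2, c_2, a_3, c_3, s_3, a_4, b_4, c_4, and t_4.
a_1 = 9.25
b_1 = 9.5
c_1 = 2.75
t_1 = 2.75
a_2 = 9.5
b_2 = 6.5
c_2 = 5.75
a_3 = 3.5
c_3 = 3
s_3 = 2.75
a_4 = 6.5
b_4 = 6.5
c_4 = 5
t_4 = 5.75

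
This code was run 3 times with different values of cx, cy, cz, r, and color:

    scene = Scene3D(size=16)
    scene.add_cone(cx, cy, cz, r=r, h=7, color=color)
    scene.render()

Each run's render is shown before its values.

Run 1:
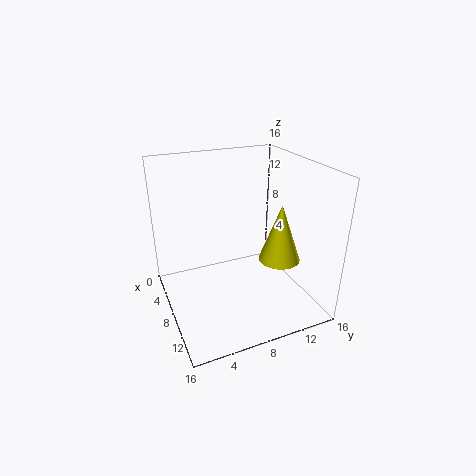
cx = 8; cy = 13.5; cz = 4; r = 2.5; color = 'yellow'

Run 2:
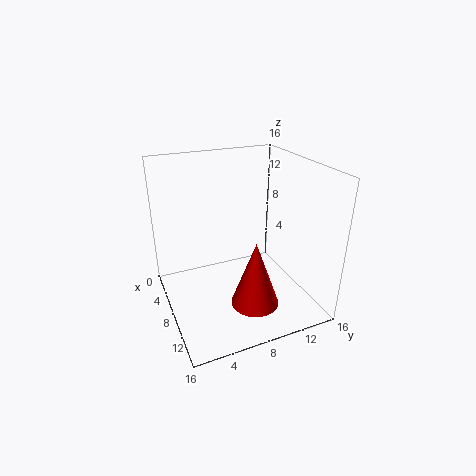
cx = 12.5; cy = 8; cz = 2.5; r = 2.5; color = 'red'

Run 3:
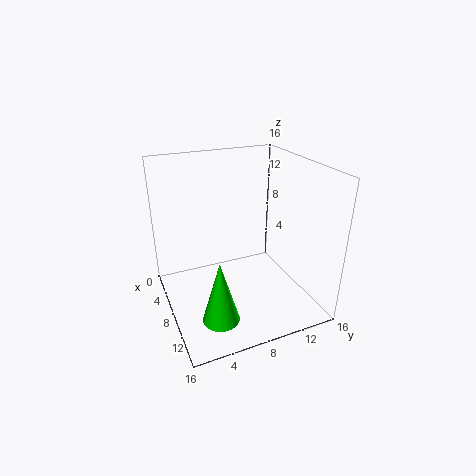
cx = 11.5; cy = 4.5; cz = 0.5; r = 2; color = 'lime'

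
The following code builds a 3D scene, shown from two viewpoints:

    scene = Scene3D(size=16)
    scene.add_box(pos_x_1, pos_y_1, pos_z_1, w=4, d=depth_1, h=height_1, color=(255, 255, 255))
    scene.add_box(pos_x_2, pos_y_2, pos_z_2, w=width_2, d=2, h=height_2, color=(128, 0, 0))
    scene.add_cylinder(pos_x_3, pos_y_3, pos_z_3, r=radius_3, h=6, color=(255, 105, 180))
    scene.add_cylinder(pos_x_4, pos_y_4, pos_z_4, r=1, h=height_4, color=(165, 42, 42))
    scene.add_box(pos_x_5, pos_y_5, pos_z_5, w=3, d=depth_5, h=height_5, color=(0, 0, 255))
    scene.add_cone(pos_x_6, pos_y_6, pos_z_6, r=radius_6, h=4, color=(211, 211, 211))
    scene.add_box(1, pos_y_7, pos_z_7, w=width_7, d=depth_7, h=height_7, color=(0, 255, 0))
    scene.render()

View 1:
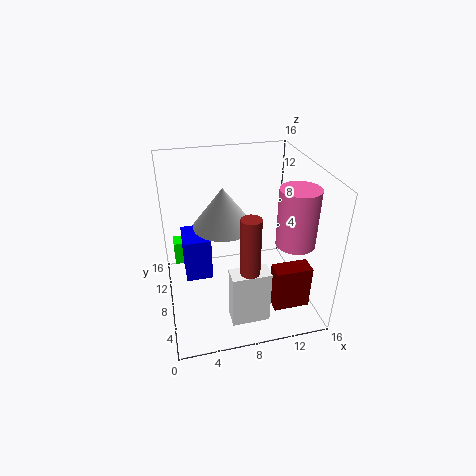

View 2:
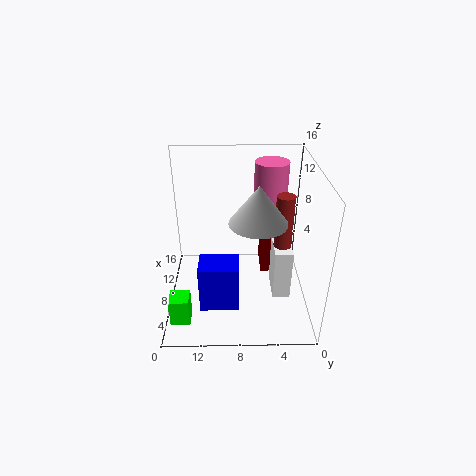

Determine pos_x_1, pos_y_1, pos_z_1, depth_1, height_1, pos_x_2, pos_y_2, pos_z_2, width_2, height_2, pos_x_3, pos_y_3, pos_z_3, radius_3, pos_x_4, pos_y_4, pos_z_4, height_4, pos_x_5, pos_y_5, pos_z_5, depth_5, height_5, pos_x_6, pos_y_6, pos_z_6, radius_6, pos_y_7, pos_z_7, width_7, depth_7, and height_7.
pos_x_1 = 6, pos_y_1 = 2, pos_z_1 = 1, depth_1 = 2, height_1 = 6, pos_x_2 = 11, pos_y_2 = 3, pos_z_2 = 1, width_2 = 4, height_2 = 5, pos_x_3 = 13, pos_y_3 = 4, pos_z_3 = 9, radius_3 = 2, pos_x_4 = 8, pos_y_4 = 3, pos_z_4 = 6, height_4 = 7, pos_x_5 = 2, pos_y_5 = 8, pos_z_5 = 3, depth_5 = 4, height_5 = 5, pos_x_6 = 6, pos_y_6 = 6, pos_z_6 = 11, radius_6 = 3, pos_y_7 = 13, pos_z_7 = 2, width_7 = 2, depth_7 = 2, height_7 = 3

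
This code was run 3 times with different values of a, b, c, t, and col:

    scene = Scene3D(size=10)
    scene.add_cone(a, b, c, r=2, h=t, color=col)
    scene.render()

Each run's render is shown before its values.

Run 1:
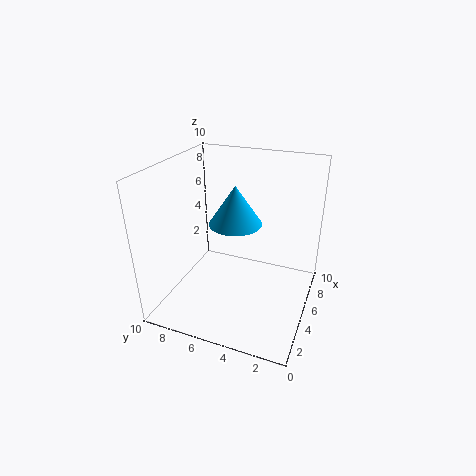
a = 7
b = 6
c = 5
t = 3
col = 'deepskyblue'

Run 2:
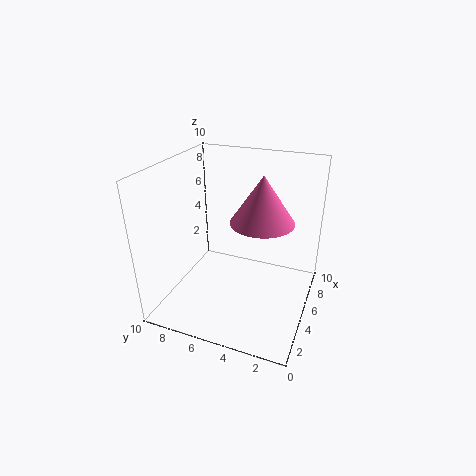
a = 4
b = 3
c = 7
t = 3
col = 'hotpink'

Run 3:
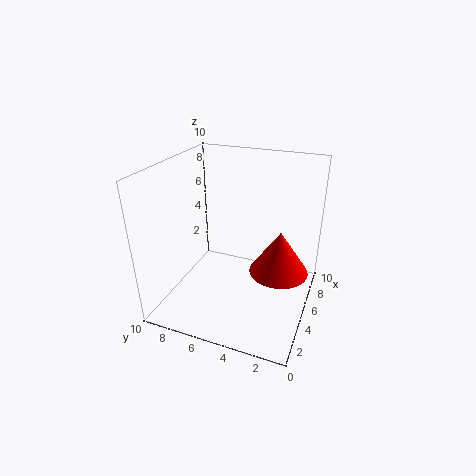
a = 5
b = 2
c = 3
t = 3
col = 'red'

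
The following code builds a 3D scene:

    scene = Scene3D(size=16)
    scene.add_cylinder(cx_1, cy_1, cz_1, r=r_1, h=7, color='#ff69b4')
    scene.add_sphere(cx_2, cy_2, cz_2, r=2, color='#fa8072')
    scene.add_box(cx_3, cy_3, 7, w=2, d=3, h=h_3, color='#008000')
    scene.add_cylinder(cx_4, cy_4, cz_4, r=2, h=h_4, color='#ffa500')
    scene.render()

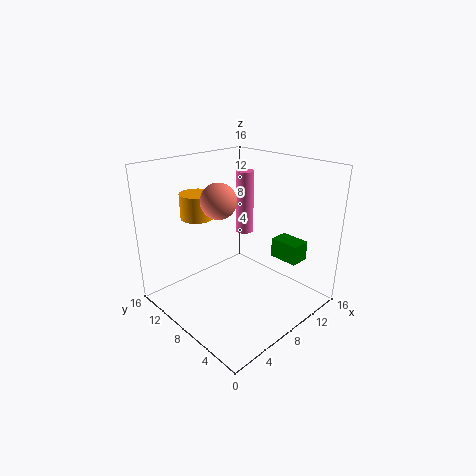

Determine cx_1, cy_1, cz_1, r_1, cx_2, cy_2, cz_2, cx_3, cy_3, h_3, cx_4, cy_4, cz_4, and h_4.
cx_1 = 10
cy_1 = 9
cz_1 = 8
r_1 = 1
cx_2 = 7
cy_2 = 10
cz_2 = 12
cx_3 = 9
cy_3 = 1
h_3 = 2
cx_4 = 7
cy_4 = 14
cz_4 = 9
h_4 = 3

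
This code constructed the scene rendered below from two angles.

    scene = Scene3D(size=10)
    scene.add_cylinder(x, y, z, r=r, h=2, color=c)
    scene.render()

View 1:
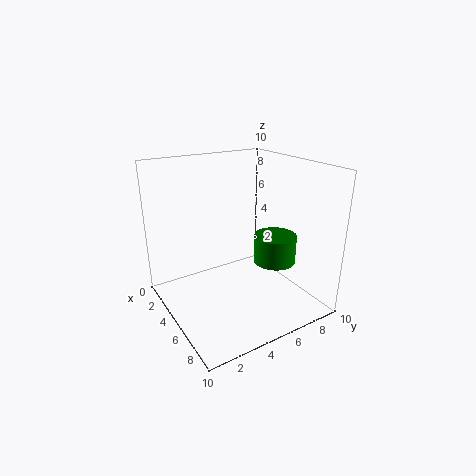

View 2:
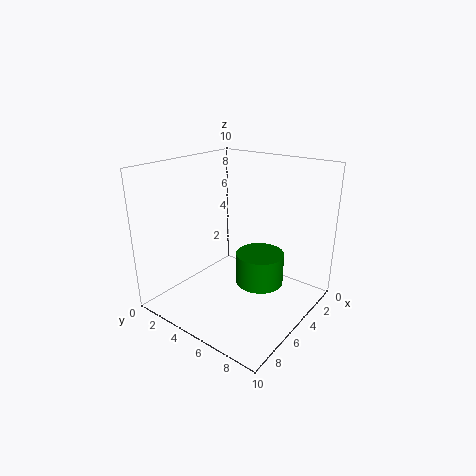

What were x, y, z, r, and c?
x = 6, y = 7.5, z = 3, r = 1.5, c = 'green'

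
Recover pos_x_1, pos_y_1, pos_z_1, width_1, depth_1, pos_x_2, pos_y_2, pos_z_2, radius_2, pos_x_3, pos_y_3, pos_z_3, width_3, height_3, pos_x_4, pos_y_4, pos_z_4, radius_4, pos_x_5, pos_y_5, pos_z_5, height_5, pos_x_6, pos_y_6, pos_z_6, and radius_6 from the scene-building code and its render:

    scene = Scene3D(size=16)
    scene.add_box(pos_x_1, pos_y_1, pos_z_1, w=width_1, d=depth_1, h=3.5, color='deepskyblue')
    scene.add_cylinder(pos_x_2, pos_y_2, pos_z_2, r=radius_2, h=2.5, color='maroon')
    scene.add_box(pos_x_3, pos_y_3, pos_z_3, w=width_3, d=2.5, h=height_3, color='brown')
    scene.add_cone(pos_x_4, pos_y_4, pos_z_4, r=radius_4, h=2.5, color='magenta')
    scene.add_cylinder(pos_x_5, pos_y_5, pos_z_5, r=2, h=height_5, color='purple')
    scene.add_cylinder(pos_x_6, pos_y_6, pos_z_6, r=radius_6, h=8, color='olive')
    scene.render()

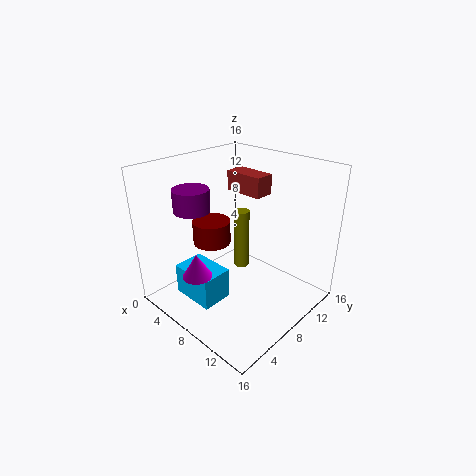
pos_x_1 = 3.5
pos_y_1 = 2.5
pos_z_1 = 1.5
width_1 = 5
depth_1 = 3.5
pos_x_2 = 6.5
pos_y_2 = 5.5
pos_z_2 = 8
radius_2 = 2
pos_x_3 = 2
pos_y_3 = 12.5
pos_z_3 = 11
width_3 = 5
height_3 = 2.5
pos_x_4 = 8
pos_y_4 = 2
pos_z_4 = 6
radius_4 = 1.5
pos_x_5 = 4
pos_y_5 = 5
pos_z_5 = 11
height_5 = 2.5
pos_x_6 = 4
pos_y_6 = 13
pos_z_6 = 0.5
radius_6 = 1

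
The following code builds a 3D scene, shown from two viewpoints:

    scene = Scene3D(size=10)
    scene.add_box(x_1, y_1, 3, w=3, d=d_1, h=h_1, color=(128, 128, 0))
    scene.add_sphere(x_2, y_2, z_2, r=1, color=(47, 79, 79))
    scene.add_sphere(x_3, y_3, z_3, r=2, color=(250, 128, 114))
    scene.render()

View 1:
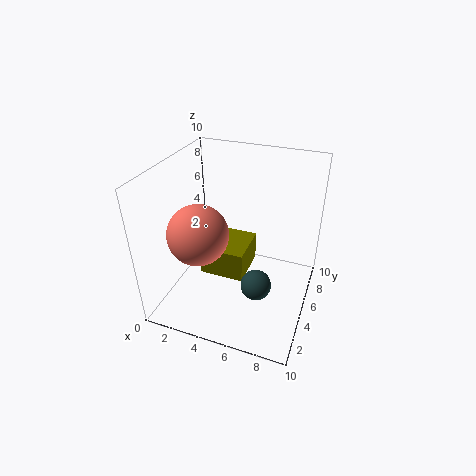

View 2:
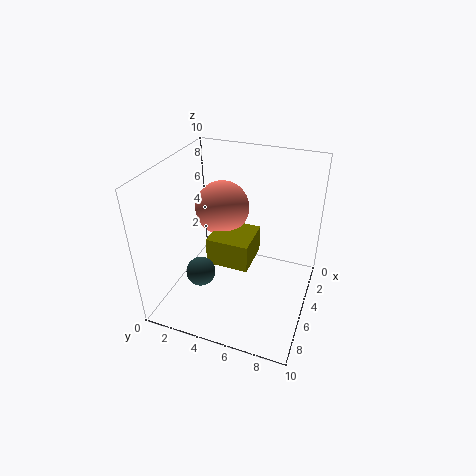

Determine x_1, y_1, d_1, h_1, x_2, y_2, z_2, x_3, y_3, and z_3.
x_1 = 3, y_1 = 3, d_1 = 3, h_1 = 2, x_2 = 7, y_2 = 3, z_2 = 3, x_3 = 3, y_3 = 3, z_3 = 6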